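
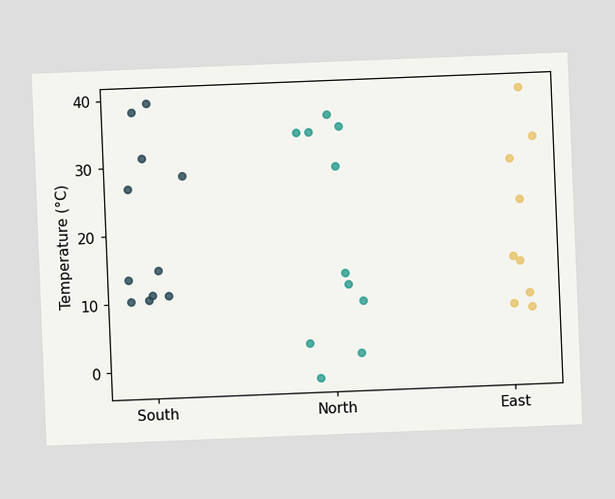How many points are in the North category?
The chart is tilted about 2° counter-clockwise. Counting the markers in the North column gives 11.

11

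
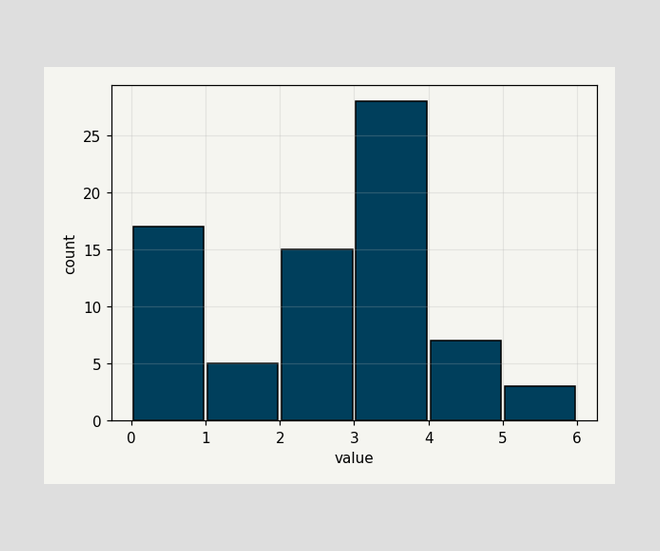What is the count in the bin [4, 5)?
7

The [4, 5) bin has height 7.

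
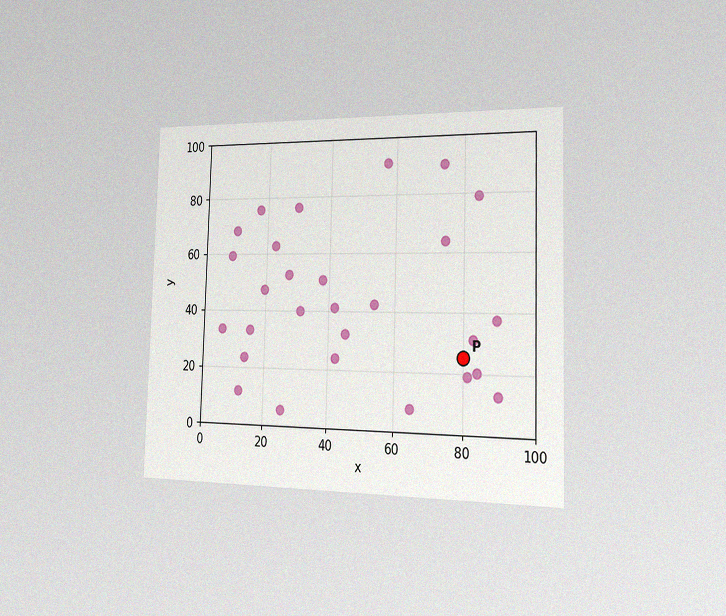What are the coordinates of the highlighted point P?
(80, 25)

The chart is viewed slightly from the right, with some photo noise. Following the gridlines from P to each axis, P sits at (80, 25).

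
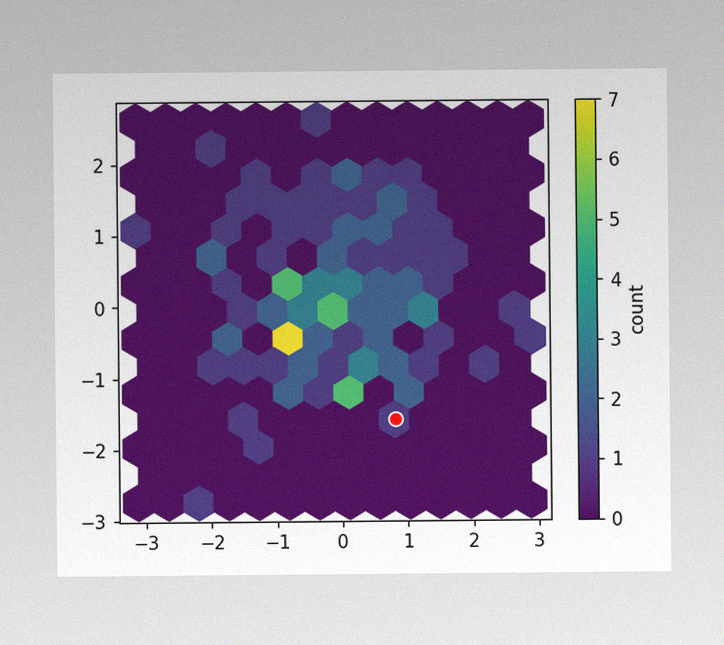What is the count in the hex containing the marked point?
1

The image has some photo noise and uneven lighting. The marked hex reads 1 on the colorbar.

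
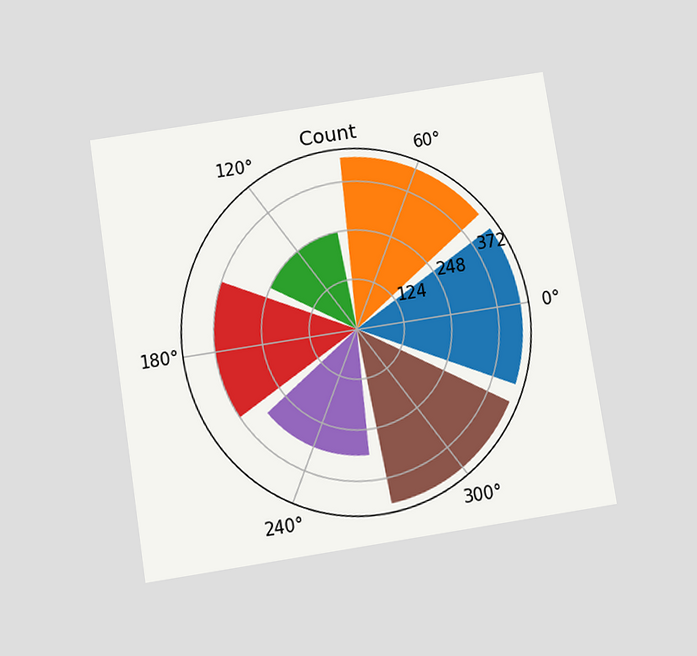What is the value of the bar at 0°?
The chart is tilted about 9° counter-clockwise and viewed slightly from below. The bar at 0° reaches 434 on the radial axis.

434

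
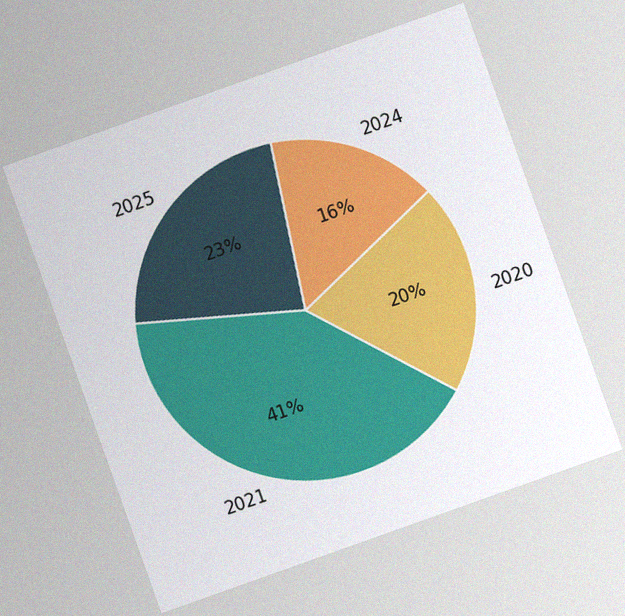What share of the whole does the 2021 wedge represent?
The chart is tilted about 20° counter-clockwise, with some photo noise. The 2021 slice takes up 41% of the pie.

41%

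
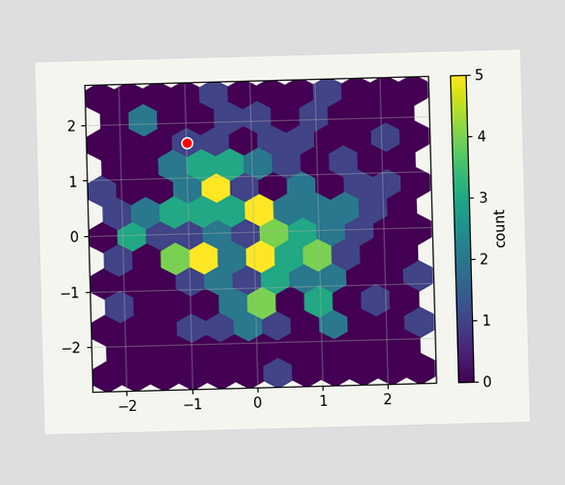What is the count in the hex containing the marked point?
1

The marked hex reads 1 on the colorbar.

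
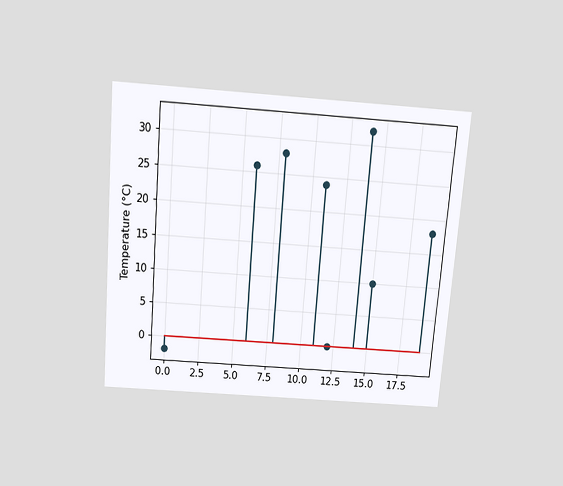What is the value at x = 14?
32°C

The chart is tilted about 5° clockwise and viewed slightly from above. The stem at x=14 reaches 32°C.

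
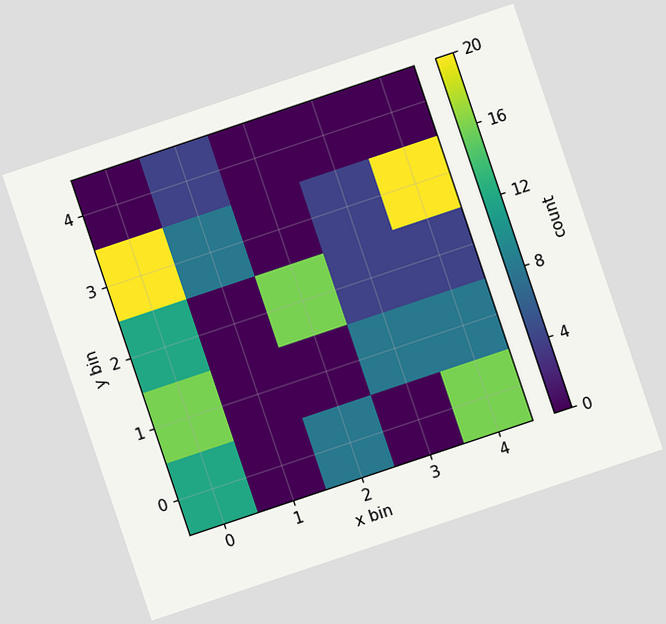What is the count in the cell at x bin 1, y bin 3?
The chart is tilted about 19° counter-clockwise. Matching the cell (1, 3) against the colorbar gives 8.

8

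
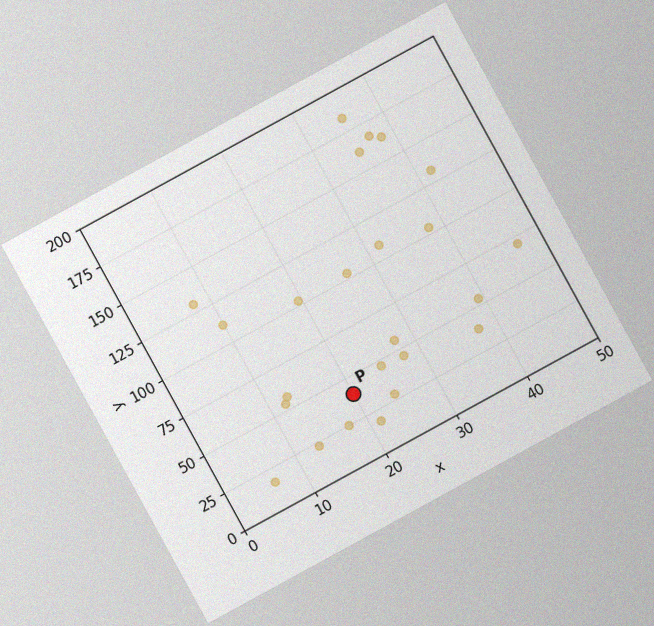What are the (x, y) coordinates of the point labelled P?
(20, 40)

The chart is tilted about 29° counter-clockwise, with some photo noise. Following the gridlines from P to each axis, P sits at (20, 40).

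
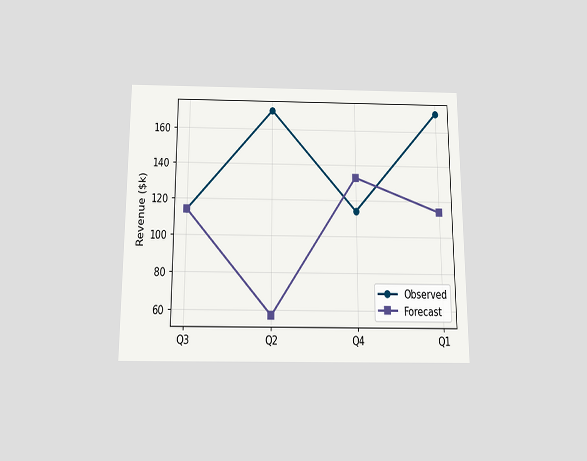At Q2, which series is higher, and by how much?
Observed, by $114k

The chart is viewed slightly from below. At Q2, Observed sits above the other line by $114k.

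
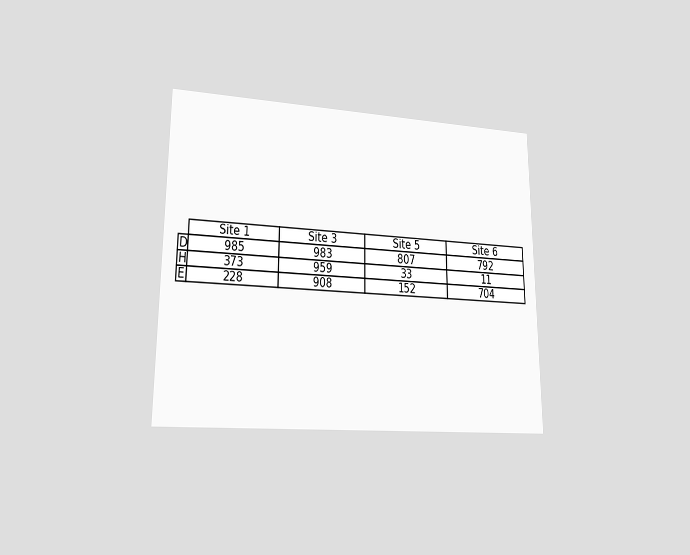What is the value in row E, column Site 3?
908

The chart is viewed at a slight angle. The (E, Site 3) cell reads 908.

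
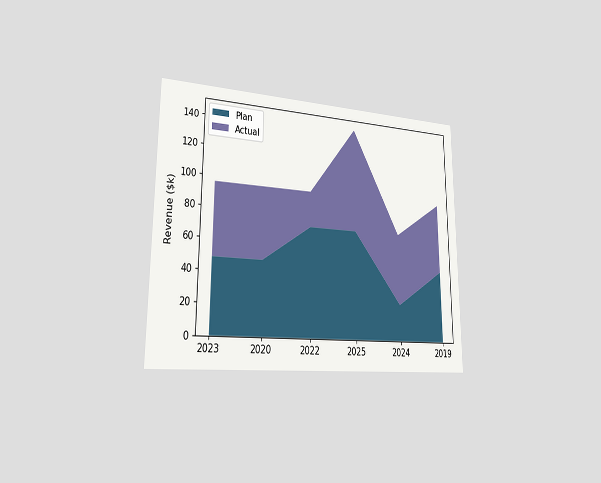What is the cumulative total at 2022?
The chart is viewed slightly from the left. The stacked total at 2022 reaches $96k.

$96k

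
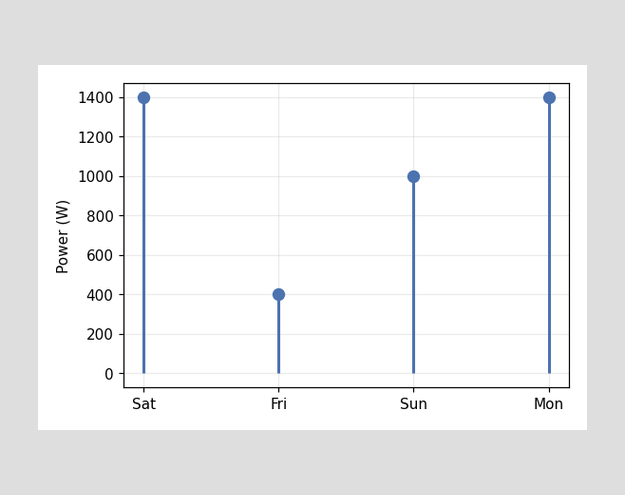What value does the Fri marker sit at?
The Fri marker sits at 400W.

400W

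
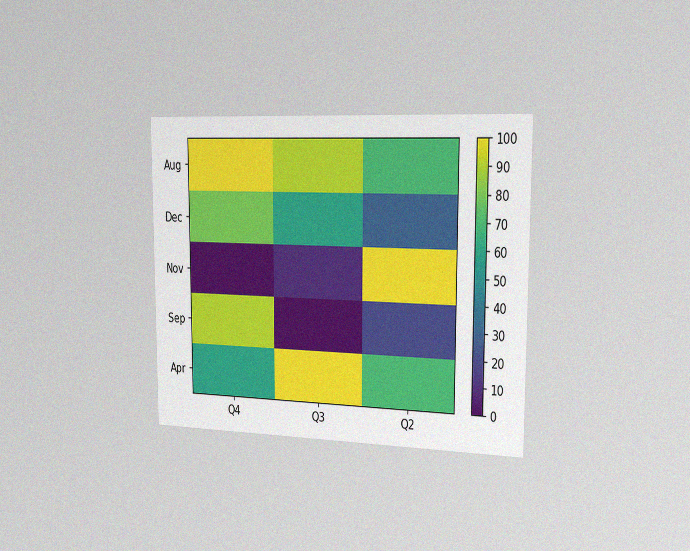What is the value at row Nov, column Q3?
10

The chart is viewed slightly from the right, with some photo noise. Matching cell (Nov, Q3) against the colorbar gives 10.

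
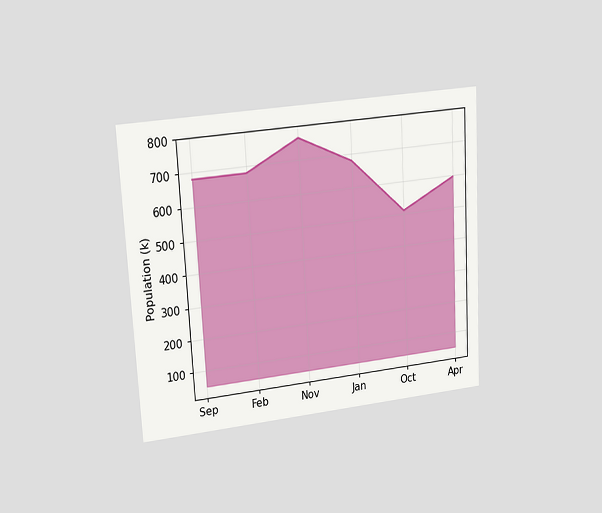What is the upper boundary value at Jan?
The chart is tilted about 3° counter-clockwise and viewed at a slight angle. At Jan the upper boundary is at 680k.

680k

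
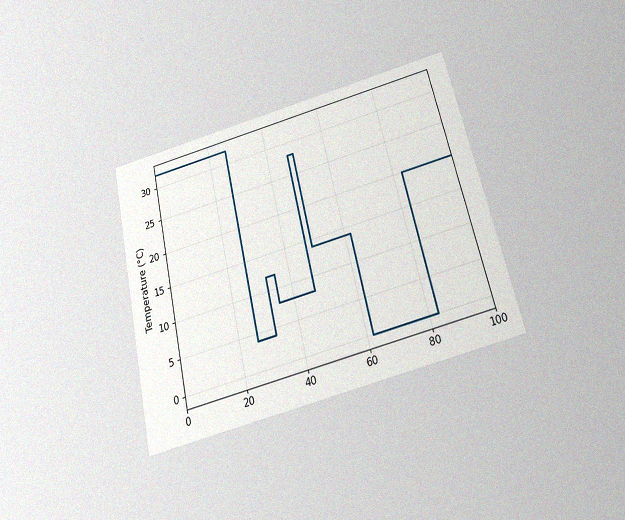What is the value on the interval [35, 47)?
The chart is tilted about 13° counter-clockwise and viewed slightly from below, with some photo noise. On [35, 47) the step sits at 8°C.

8°C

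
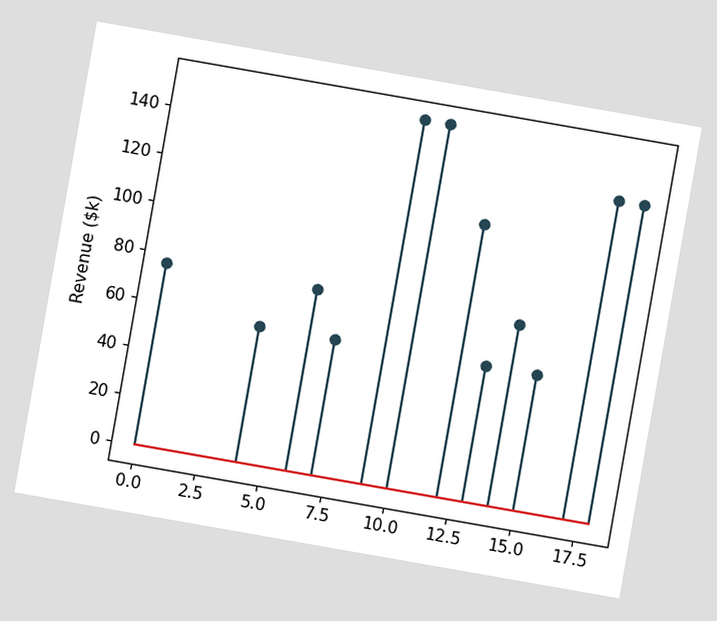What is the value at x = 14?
The chart is tilted about 10° clockwise. The stem at x=14 reaches $76k.

$76k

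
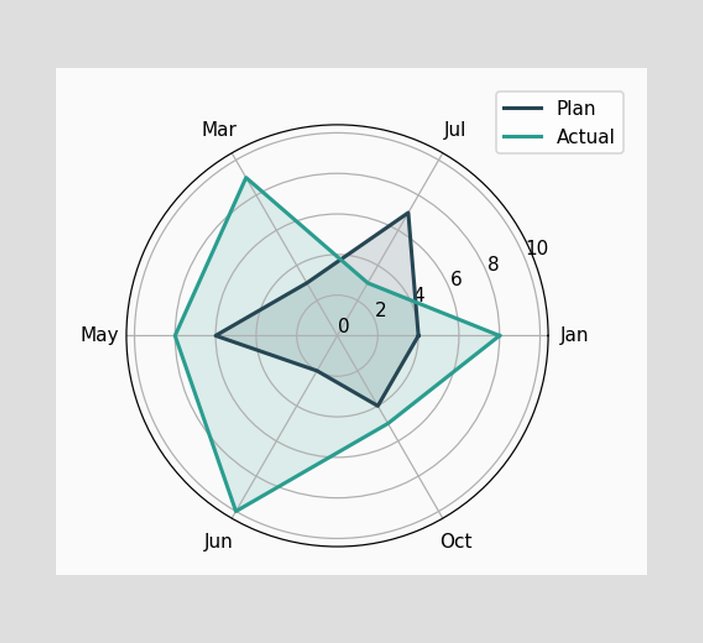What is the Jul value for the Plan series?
On the Jul axis, Plan reaches 7.

7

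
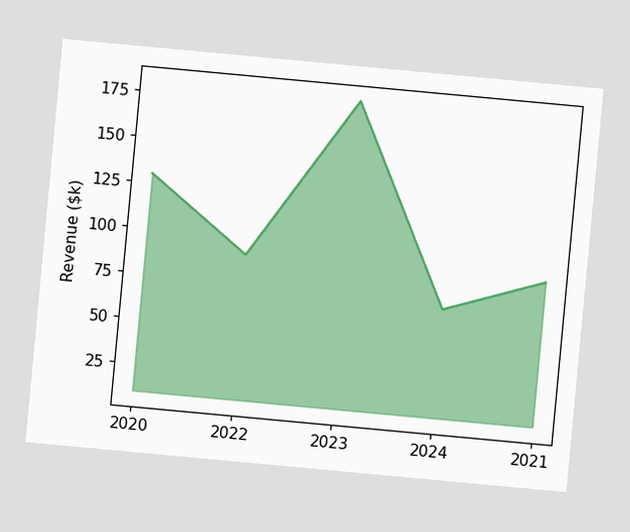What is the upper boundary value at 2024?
$70k

The chart is tilted about 5° clockwise. At 2024 the upper boundary is at $70k.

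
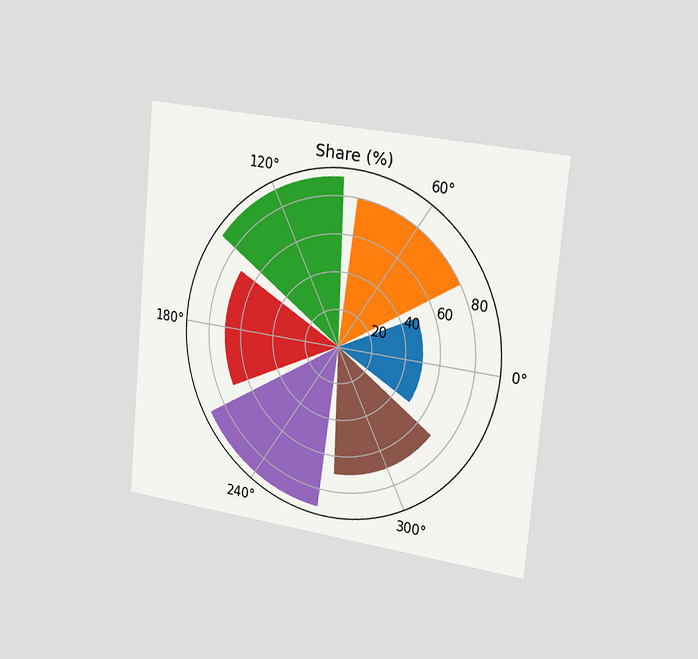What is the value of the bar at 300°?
The chart is tilted about 5° clockwise and viewed slightly from the right. The bar at 300° reaches 70% on the radial axis.

70%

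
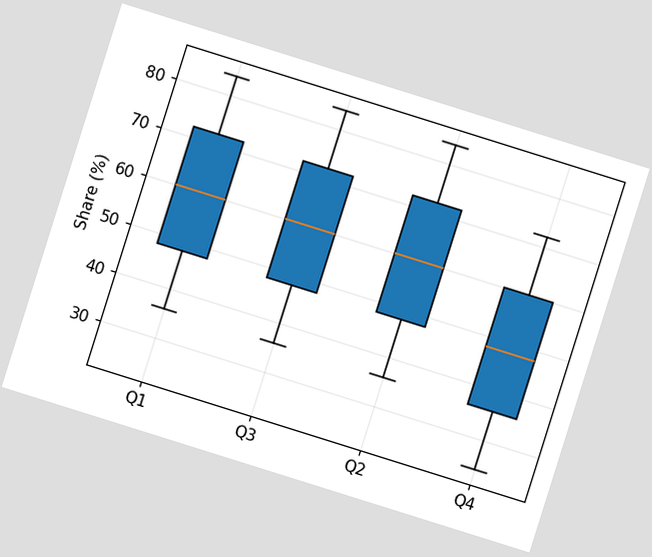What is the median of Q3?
60%

The chart is tilted about 17° clockwise. The median line in the Q3 box sits at 60%.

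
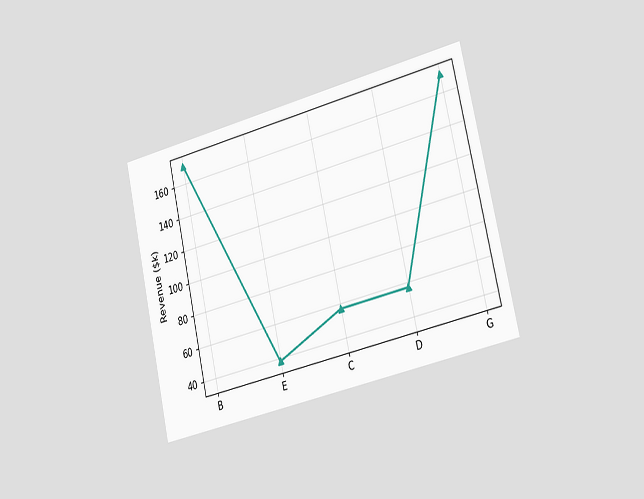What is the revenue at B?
$171k

The chart is tilted about 13° counter-clockwise and viewed slightly from the right. At B, the line is at $171k.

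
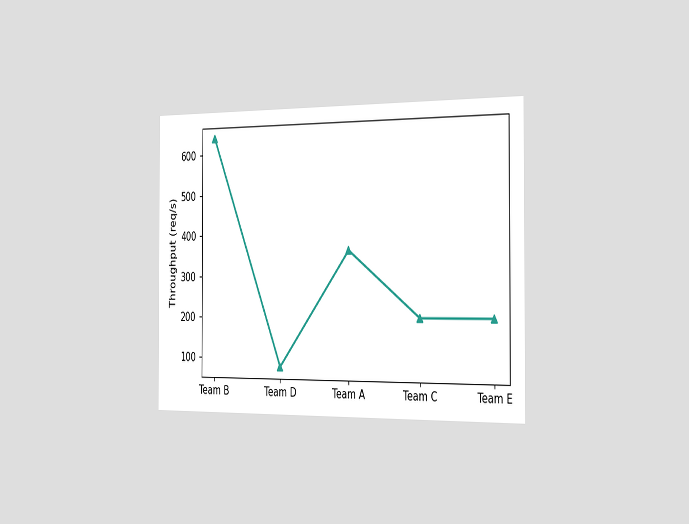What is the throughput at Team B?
The chart is viewed slightly from the right. At Team B, the line is at 640req/s.

640req/s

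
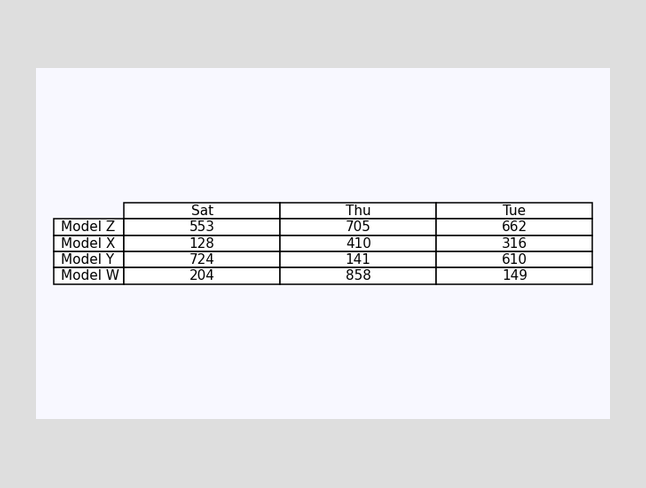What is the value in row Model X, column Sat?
The (Model X, Sat) cell reads 128.

128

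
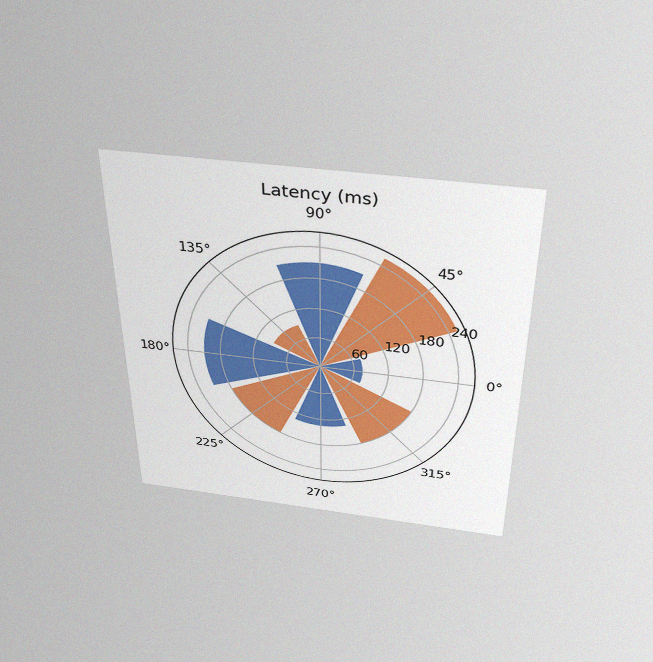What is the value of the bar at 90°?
210ms

The chart is viewed slightly from above, with some photo noise. The bar at 90° reaches 210ms on the radial axis.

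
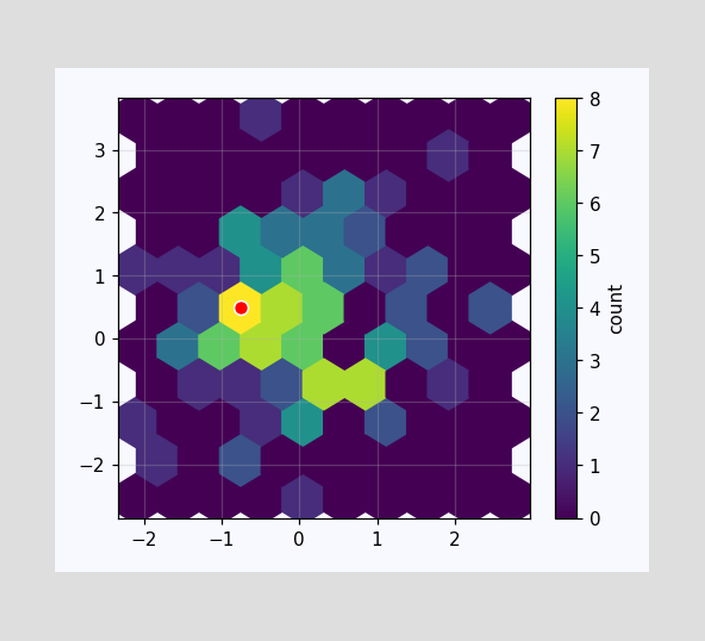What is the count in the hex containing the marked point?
The marked hex reads 8 on the colorbar.

8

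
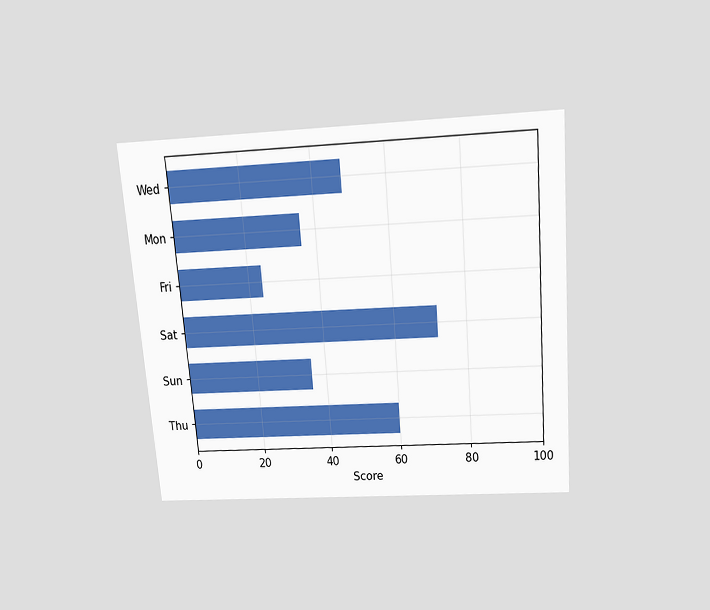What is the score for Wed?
48

The chart is tilted about 5° counter-clockwise and viewed slightly from above. Reading along the chart's x-axis, the Wed bar reaches 48.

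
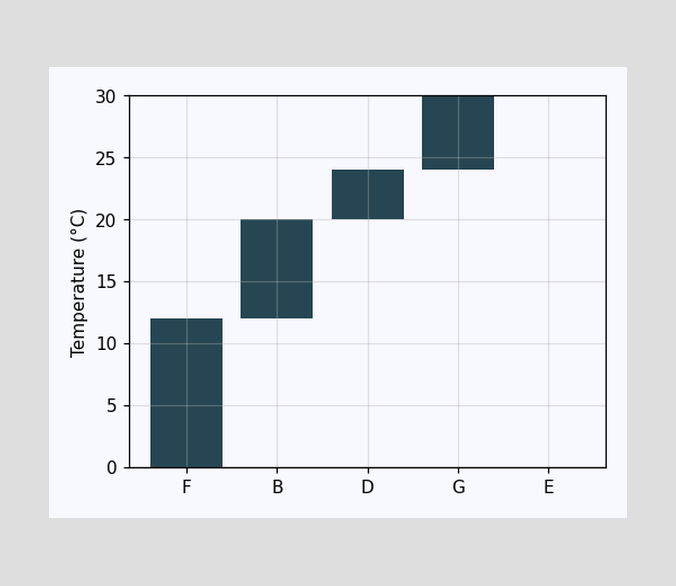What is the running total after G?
30°C

After G the running total reaches 30°C.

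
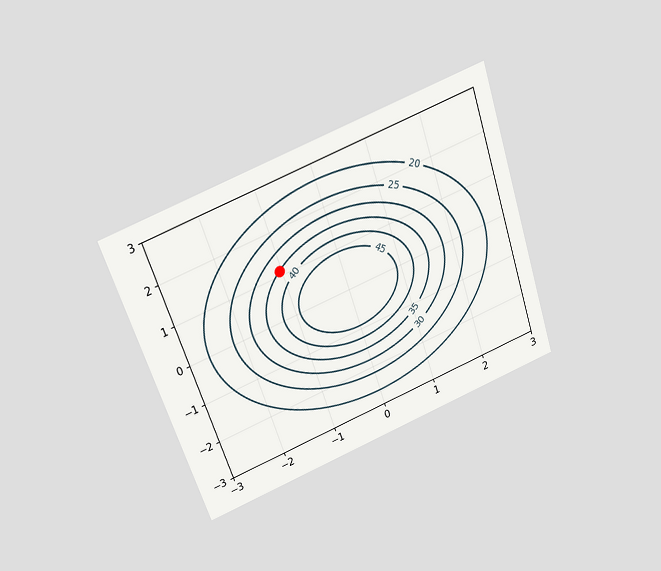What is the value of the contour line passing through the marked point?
35

The chart is tilted about 19° counter-clockwise and viewed slightly from above. The marked point sits on the contour labelled 35.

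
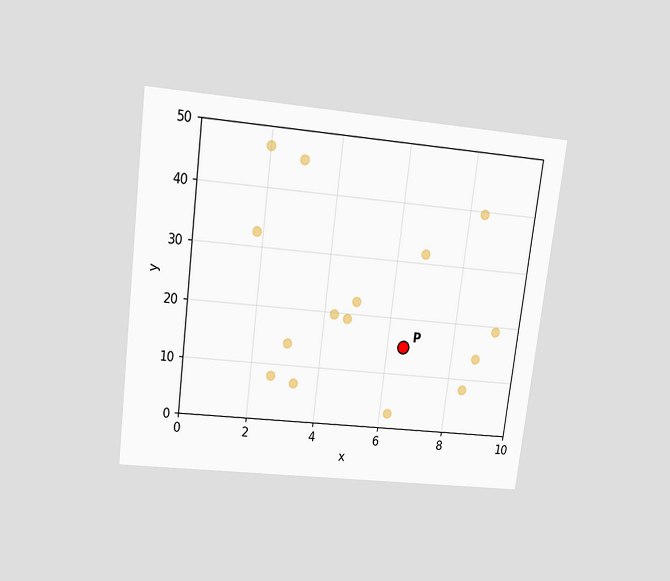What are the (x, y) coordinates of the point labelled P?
The chart is tilted about 7° clockwise and viewed slightly from above. Following the gridlines from P to each axis, P sits at (6.5, 15).

(6.5, 15)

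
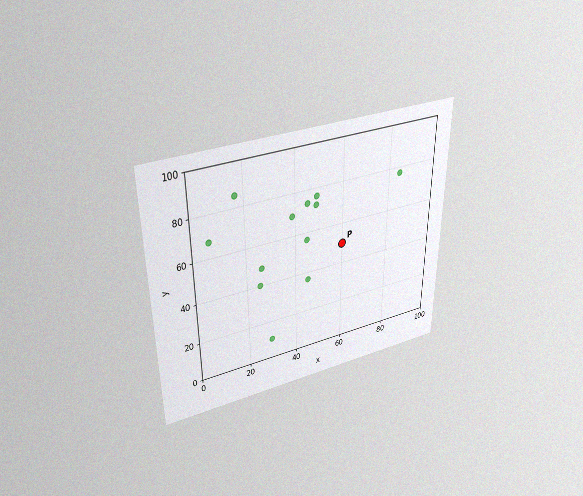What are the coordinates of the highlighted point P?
The chart is viewed slightly from above, with some photo noise. Following the gridlines from P to each axis, P sits at (60, 50).

(60, 50)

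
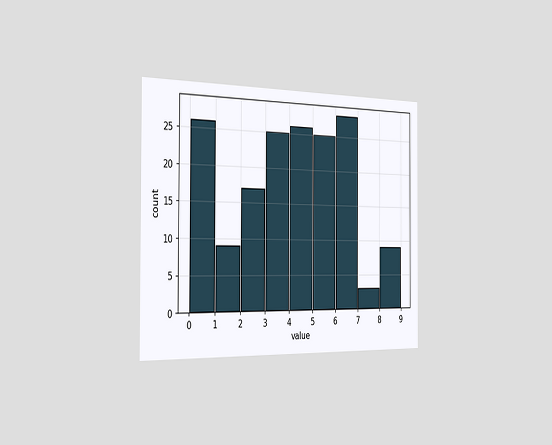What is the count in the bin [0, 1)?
The chart is viewed slightly from the left. The [0, 1) bin has height 26.

26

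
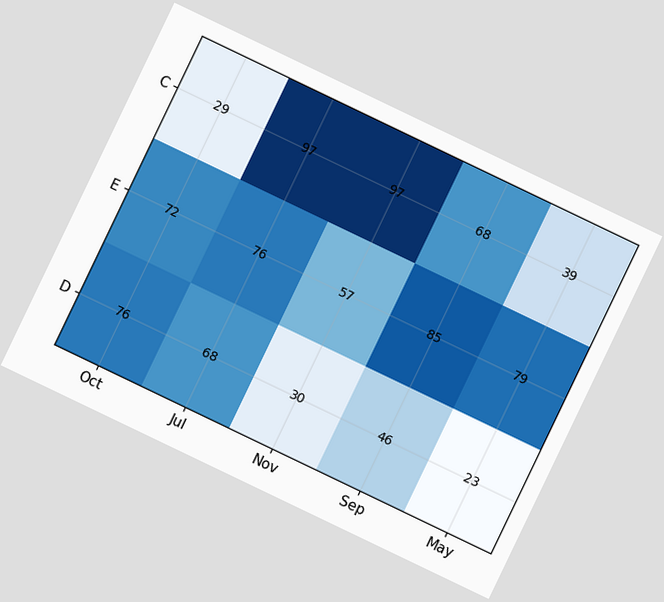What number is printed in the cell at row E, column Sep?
The chart is tilted about 26° clockwise. The (E, Sep) cell reads 85.

85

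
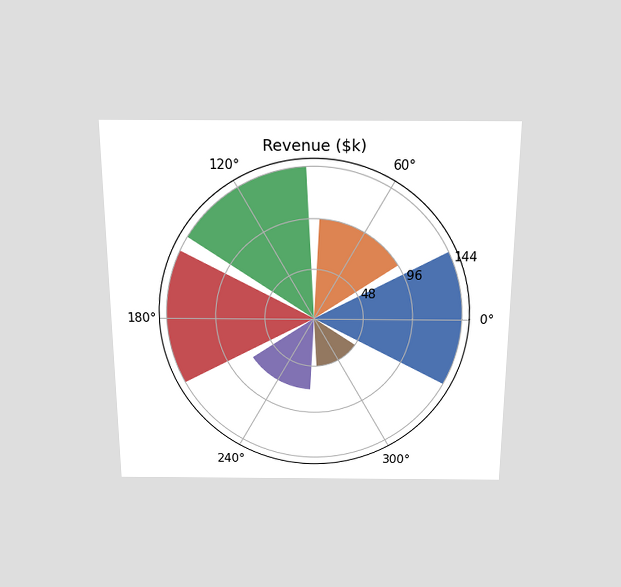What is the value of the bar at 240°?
$72k

The chart is viewed slightly from above. The bar at 240° reaches $72k on the radial axis.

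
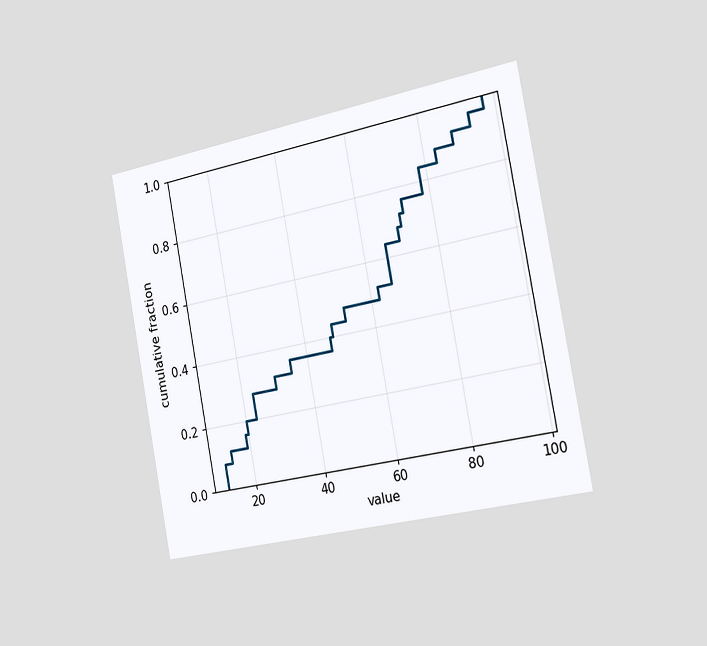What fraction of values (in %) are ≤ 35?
The chart is tilted about 11° counter-clockwise and viewed slightly from the right. At x=35 the ECDF step is at 36%.

36%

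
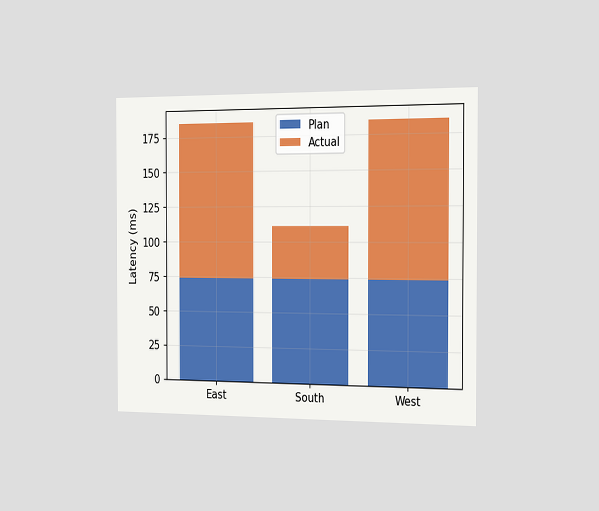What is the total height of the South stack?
111ms

The chart is viewed slightly from the right. The South stack's top reaches 111ms on the y-axis.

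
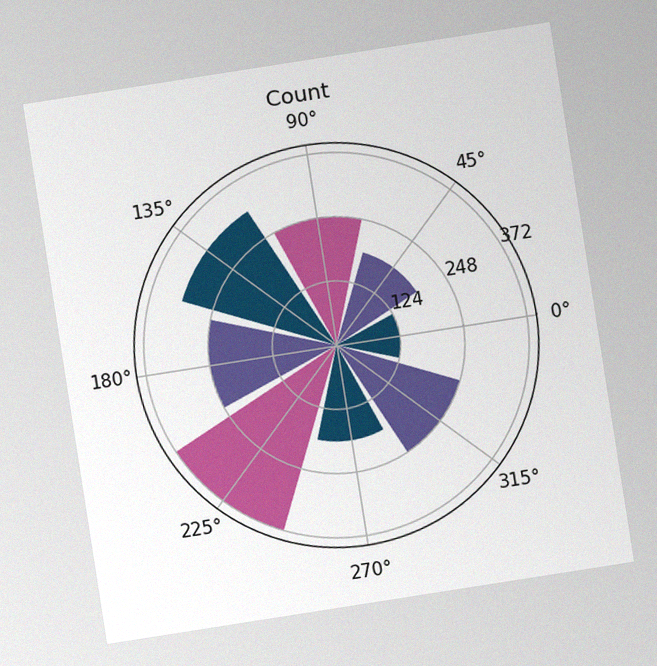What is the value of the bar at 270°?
The chart is tilted about 9° counter-clockwise, with some photo noise. The bar at 270° reaches 186 on the radial axis.

186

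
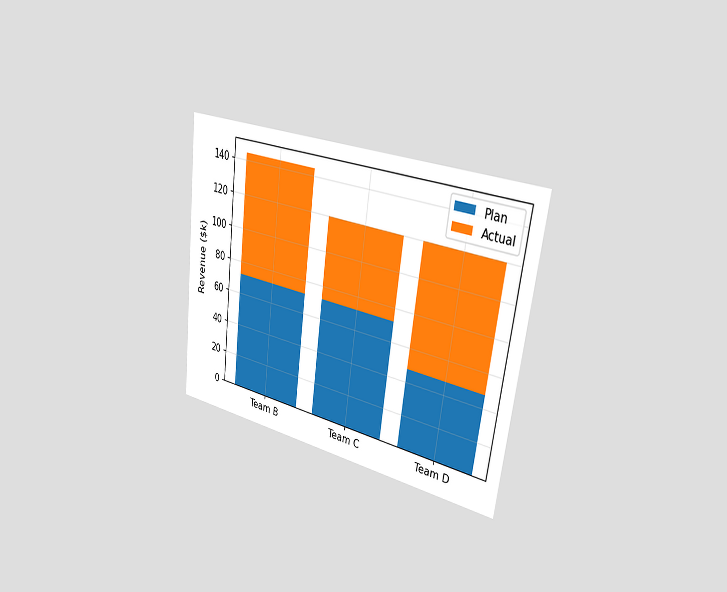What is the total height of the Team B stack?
The chart is tilted about 7° clockwise and viewed slightly from the right. The Team B stack's top reaches $144k on the y-axis.

$144k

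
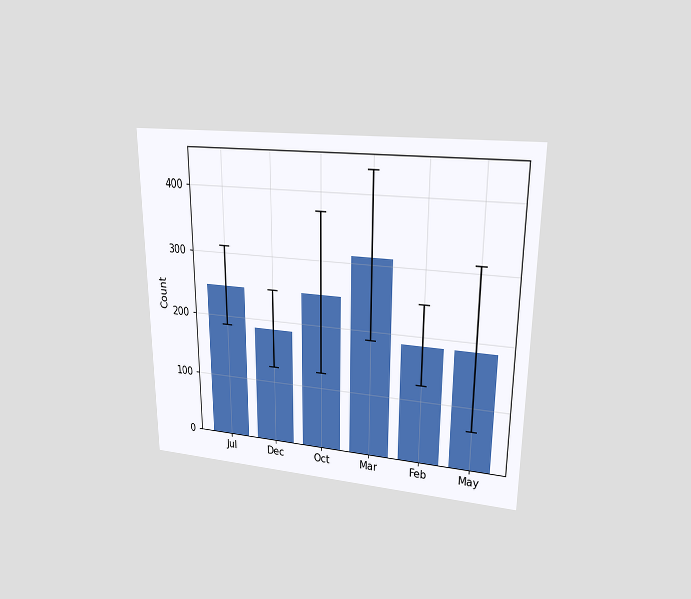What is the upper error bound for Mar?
434

The chart is viewed at a slight angle. The Mar bar's upper whisker reaches 434.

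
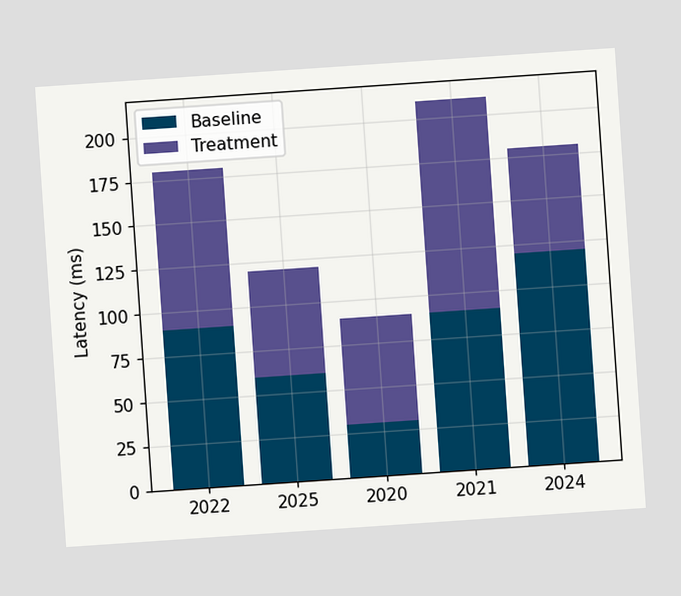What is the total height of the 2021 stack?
210ms

The chart is tilted about 4° counter-clockwise. The 2021 stack's top reaches 210ms on the y-axis.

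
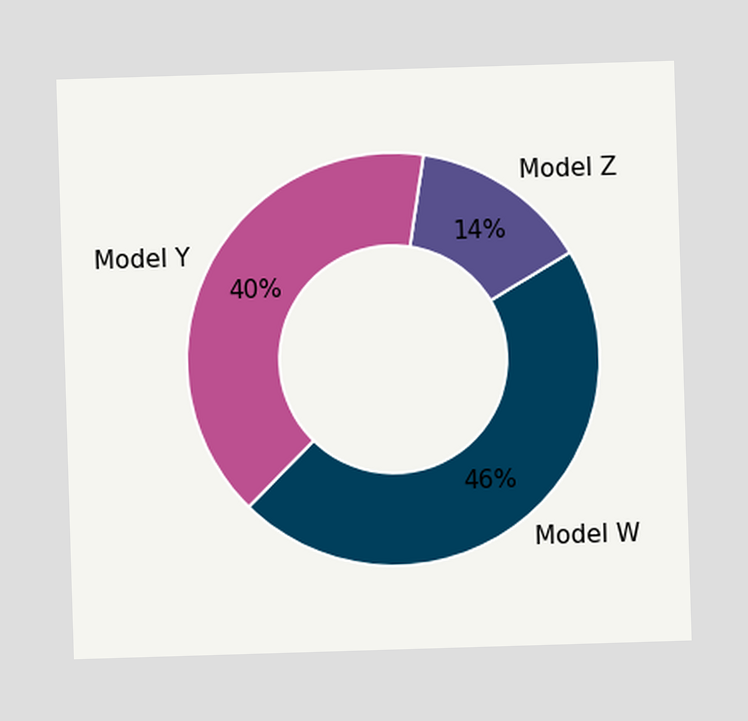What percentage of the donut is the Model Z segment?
The Model Z segment takes up 14% of the ring.

14%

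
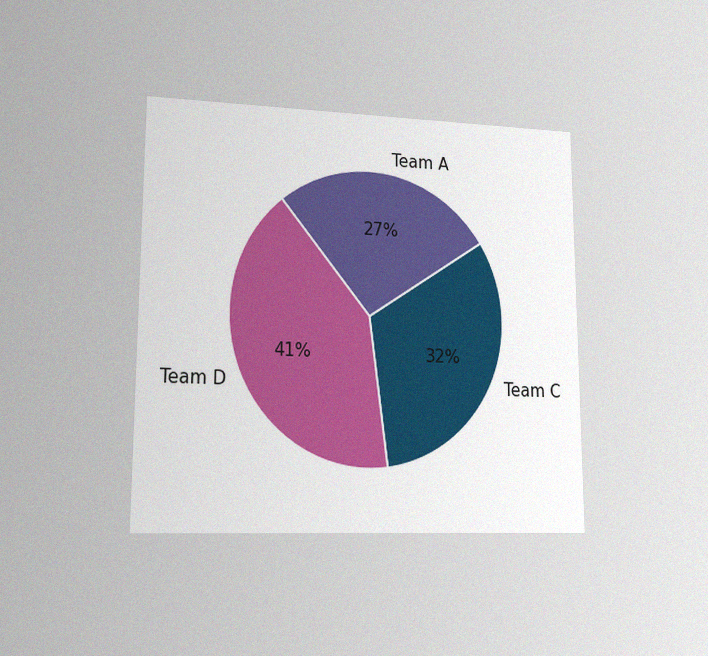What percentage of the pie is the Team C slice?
32%

The chart is viewed at a slight angle, with some photo noise. The Team C slice takes up 32% of the pie.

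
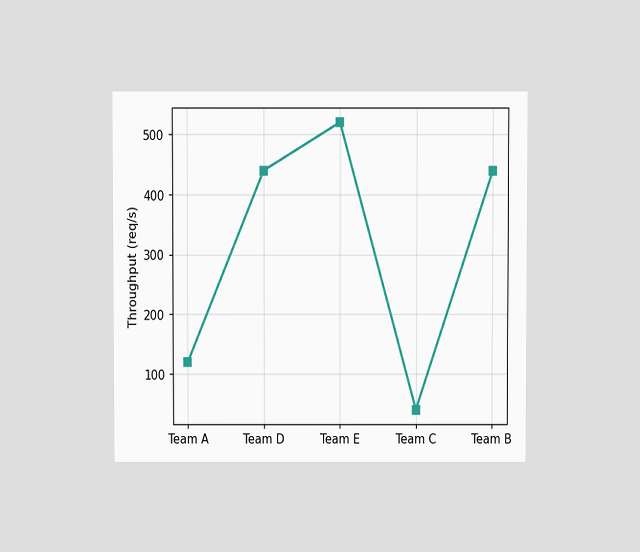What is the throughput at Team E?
The chart is viewed at a slight angle. At Team E, the line is at 520req/s.

520req/s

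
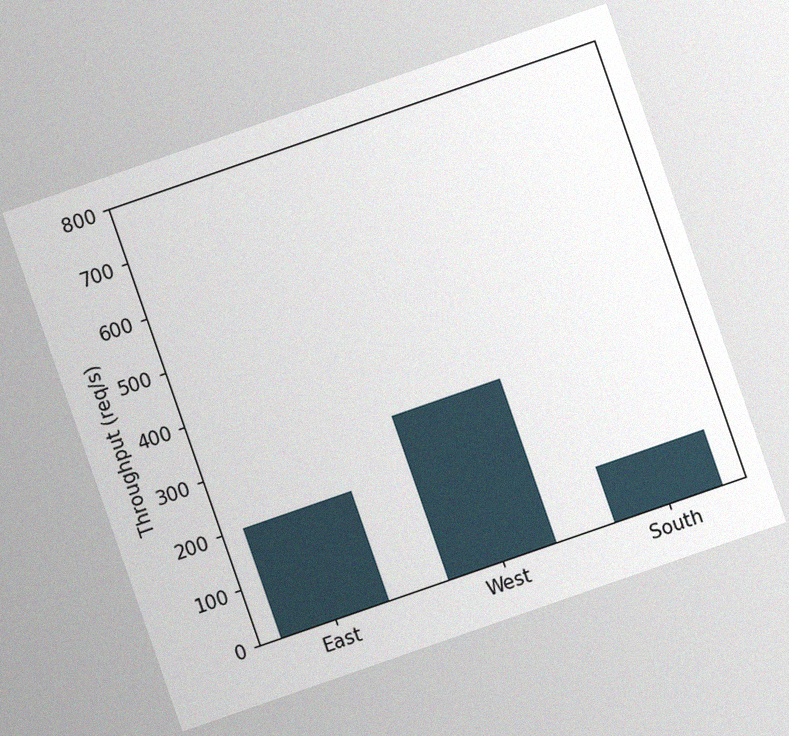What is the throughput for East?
200req/s

The chart is tilted about 19° counter-clockwise, with some photo noise. Reading along the chart's y-axis, the East bar reaches 200req/s.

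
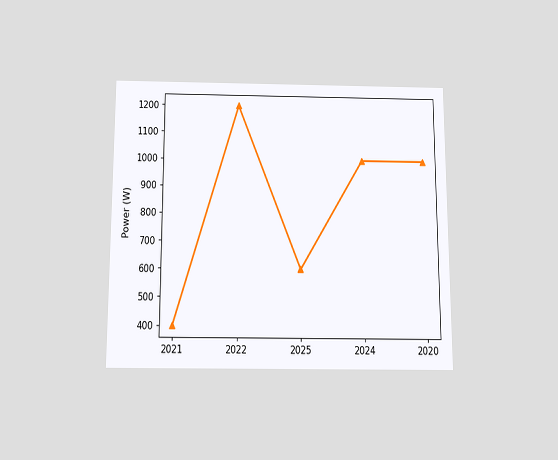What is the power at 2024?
1000W

The chart is viewed slightly from below. At 2024, the line is at 1000W.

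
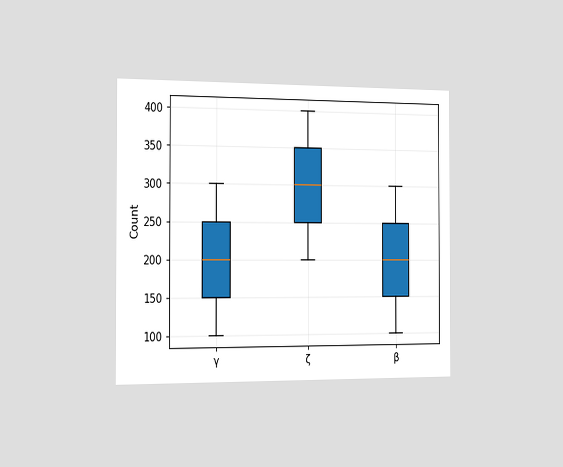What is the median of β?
200

The chart is viewed slightly from the left. The median line in the β box sits at 200.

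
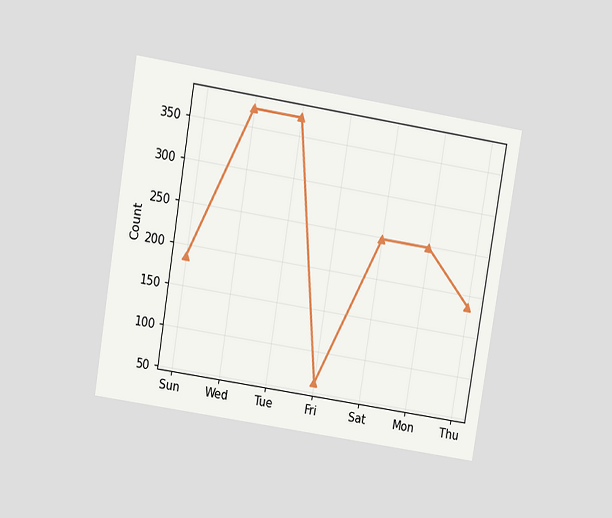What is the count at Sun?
The chart is tilted about 9° clockwise and viewed slightly from above. At Sun, the line is at 186.

186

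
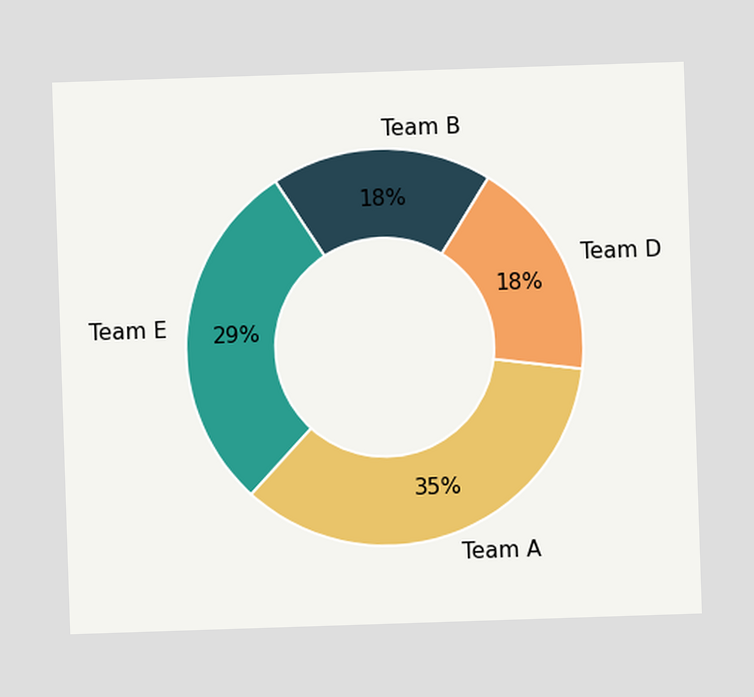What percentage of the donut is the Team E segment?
29%

The Team E segment takes up 29% of the ring.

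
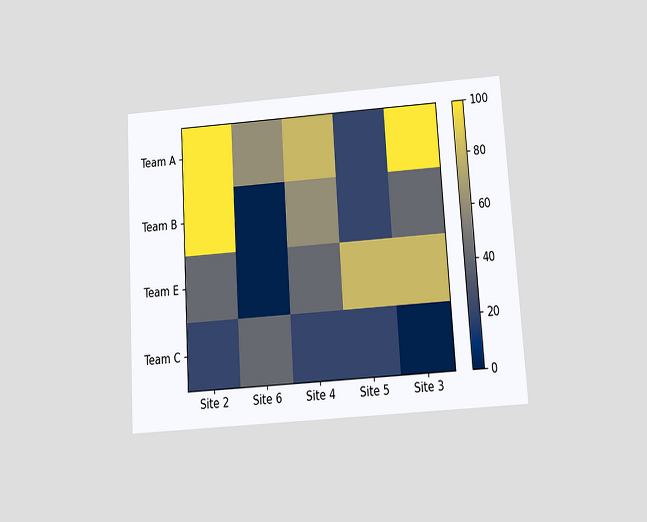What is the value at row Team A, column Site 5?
The chart is tilted about 4° counter-clockwise and viewed slightly from below. Matching cell (Team A, Site 5) against the colorbar gives 20.

20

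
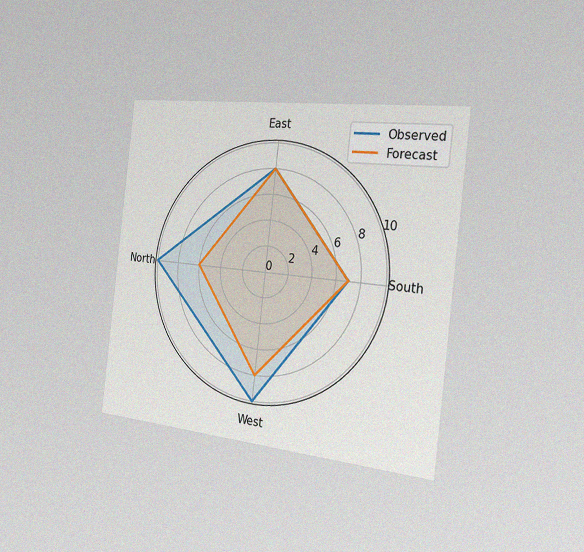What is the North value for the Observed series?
10

The chart is tilted about 7° clockwise and viewed slightly from the right, with some photo noise. On the North axis, Observed reaches 10.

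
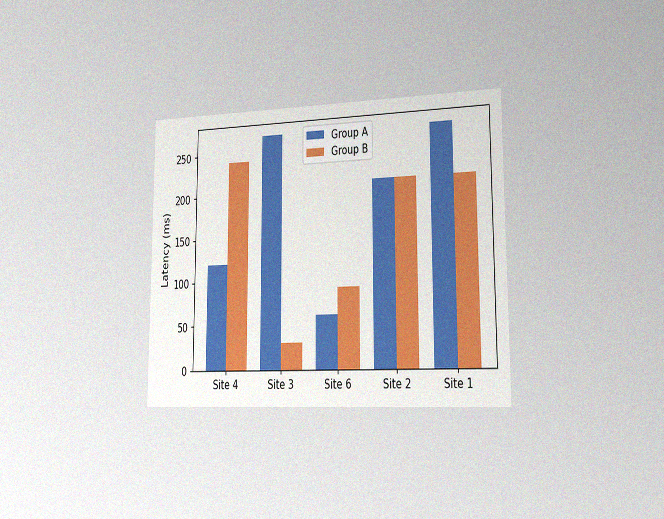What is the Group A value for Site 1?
270ms

The chart is viewed slightly from the right, with some photo noise. The Group A bar at Site 1 reaches 270ms on the y-axis.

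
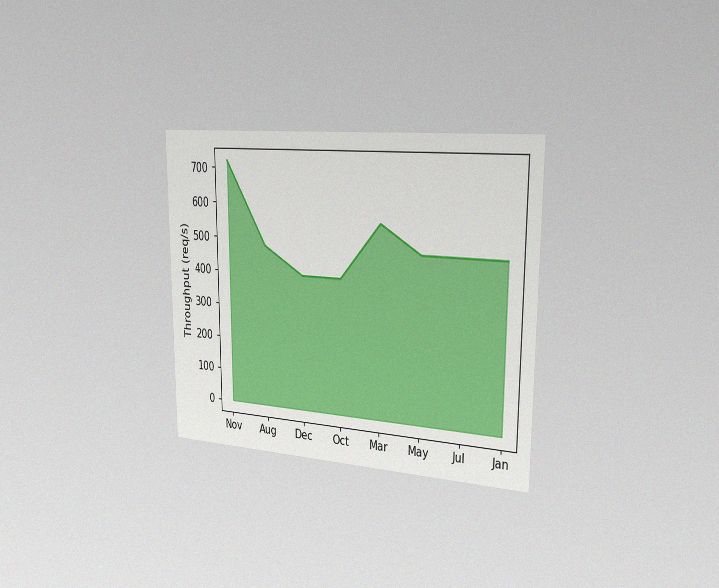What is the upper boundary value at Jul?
480req/s

The chart is viewed slightly from the right, with some photo noise. At Jul the upper boundary is at 480req/s.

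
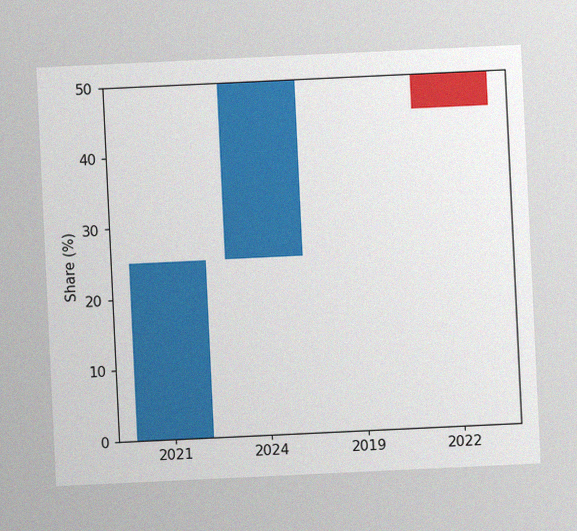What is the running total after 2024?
50%

The chart is tilted about 3° counter-clockwise, with some photo noise. After 2024 the running total reaches 50%.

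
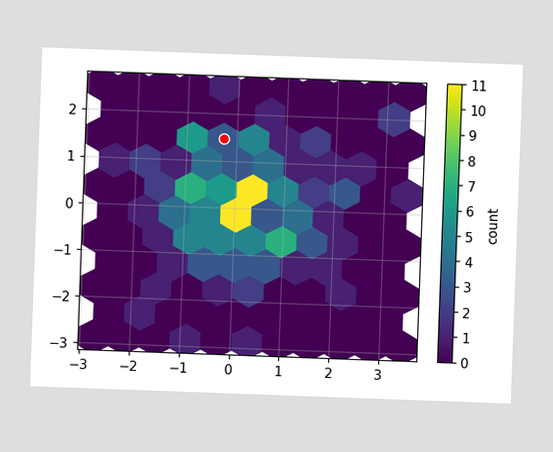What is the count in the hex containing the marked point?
The chart is tilted about 2° clockwise. The marked hex reads 3 on the colorbar.

3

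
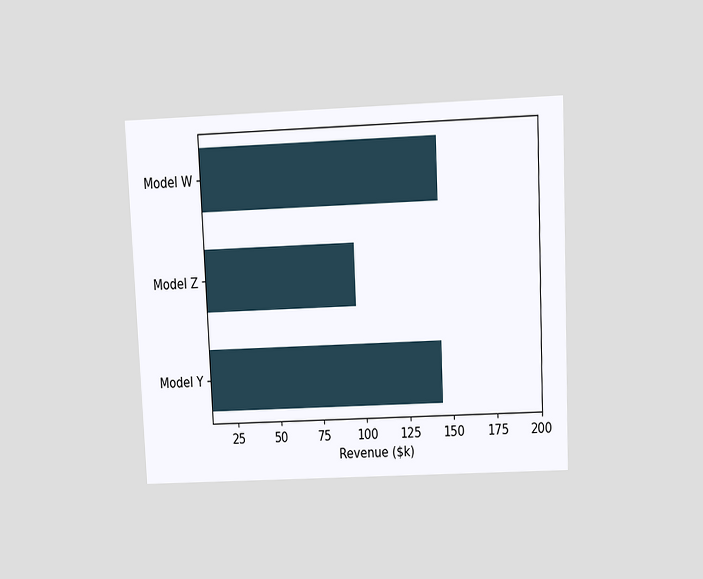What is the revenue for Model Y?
$144k

The chart is tilted about 3° counter-clockwise and viewed slightly from above. Reading along the chart's x-axis, the Model Y bar reaches $144k.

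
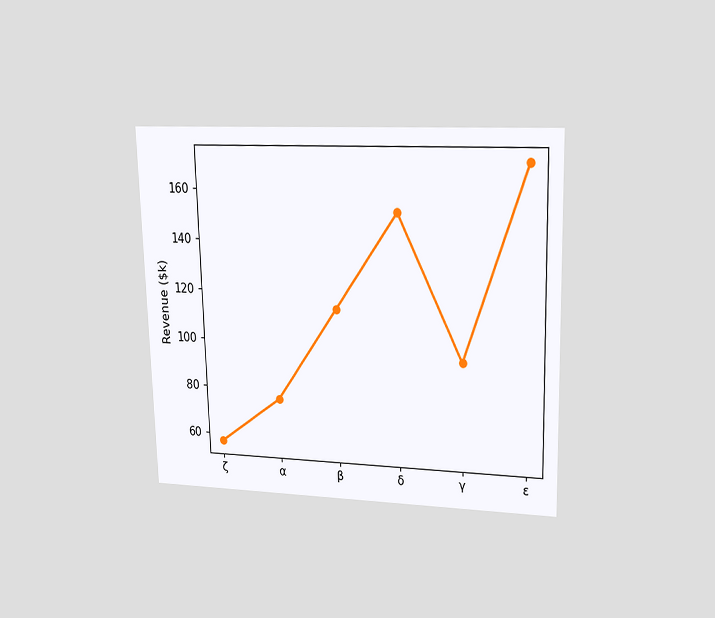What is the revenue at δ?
$152k

The chart is viewed at a slight angle. At δ, the line is at $152k.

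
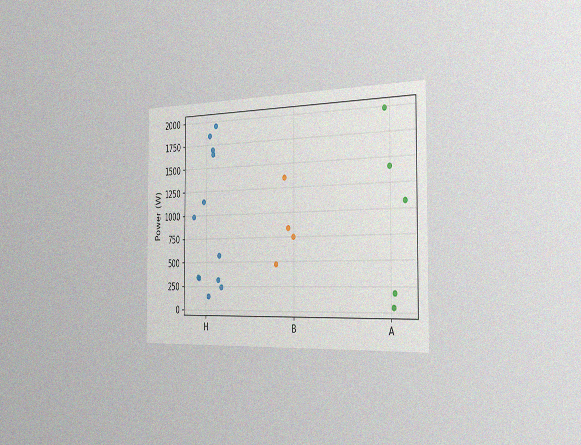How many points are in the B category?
4

The chart is viewed slightly from the right, with some photo noise. Counting the markers in the B column gives 4.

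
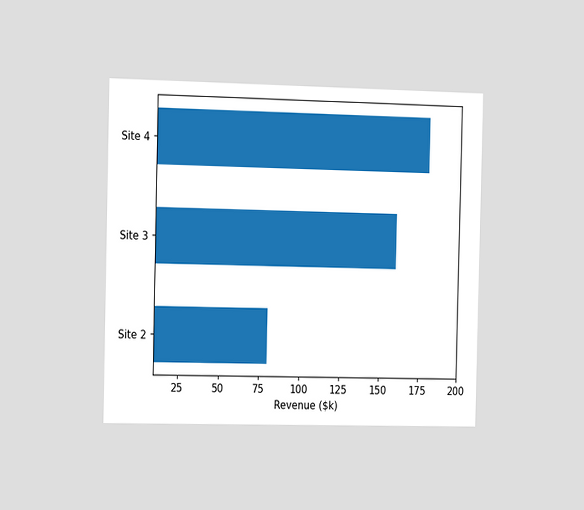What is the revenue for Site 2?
$80k

The chart is viewed slightly from the left. Reading along the chart's x-axis, the Site 2 bar reaches $80k.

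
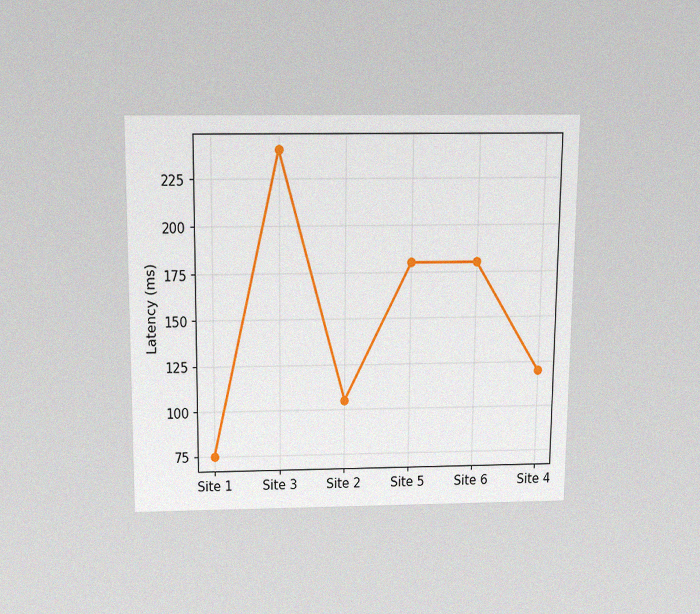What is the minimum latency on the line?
The chart is viewed slightly from above, with some photo noise. The lowest point is at Site 1, and reading across to the y-axis gives 75ms.

75ms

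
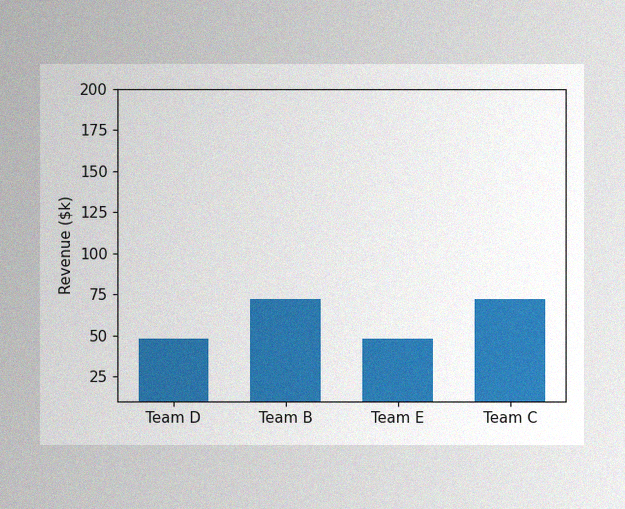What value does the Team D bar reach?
$48k

The image has some photo noise and uneven lighting. Reading along the chart's y-axis, the Team D bar reaches $48k.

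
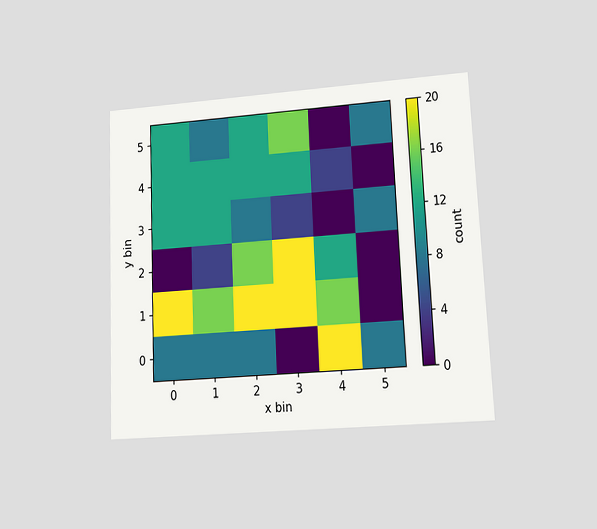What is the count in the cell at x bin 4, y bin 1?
16

The chart is tilted about 3° counter-clockwise and viewed at a slight angle. Matching the cell (4, 1) against the colorbar gives 16.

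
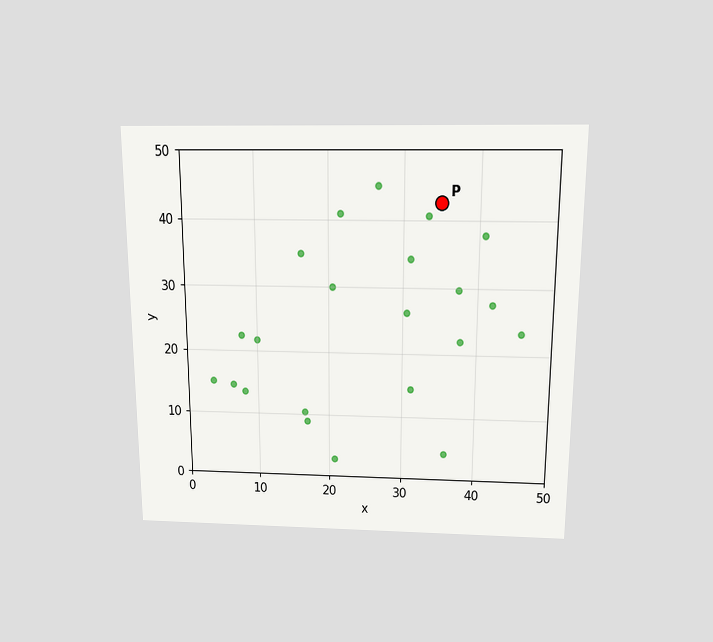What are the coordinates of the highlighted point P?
(35, 42.5)

The chart is viewed slightly from above. Following the gridlines from P to each axis, P sits at (35, 42.5).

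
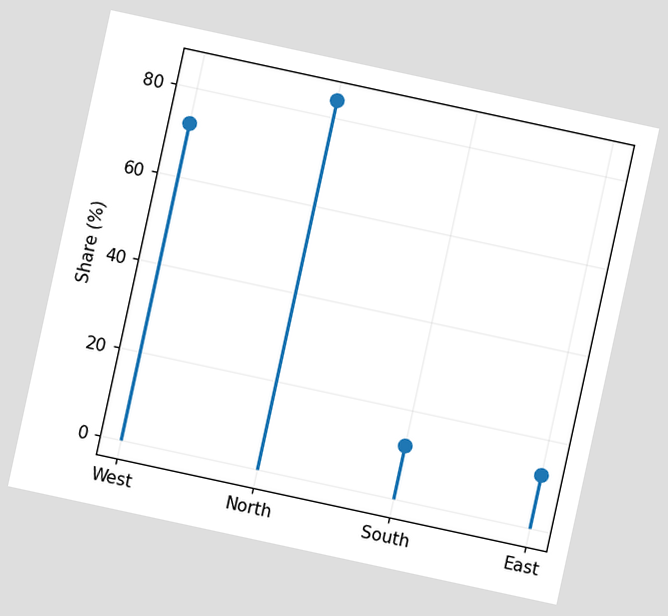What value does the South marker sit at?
The chart is tilted about 12° clockwise. The South marker sits at 12%.

12%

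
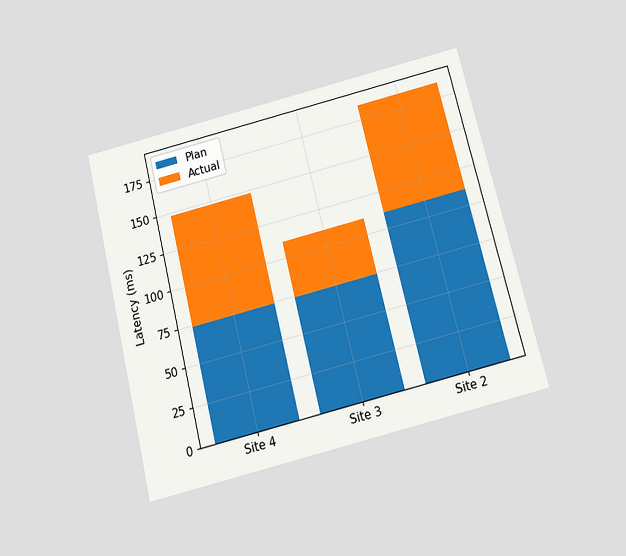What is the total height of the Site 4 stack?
The chart is tilted about 14° counter-clockwise and viewed slightly from below. The Site 4 stack's top reaches 148ms on the y-axis.

148ms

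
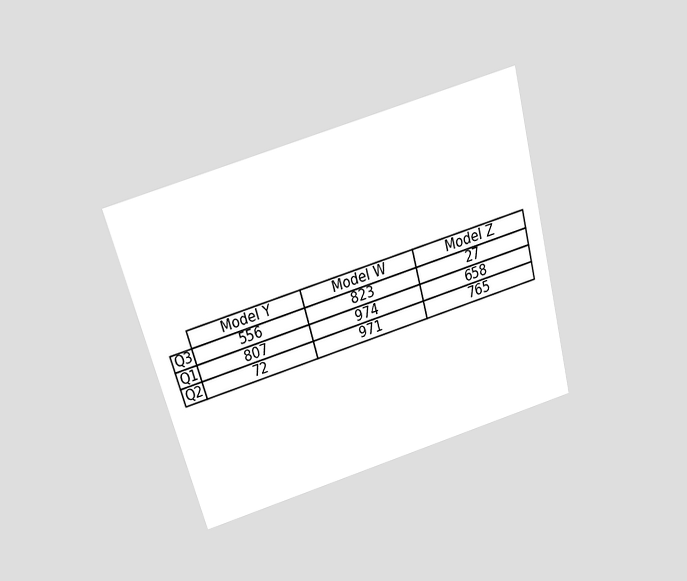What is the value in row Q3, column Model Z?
27

The chart is tilted about 16° counter-clockwise and viewed slightly from above. The (Q3, Model Z) cell reads 27.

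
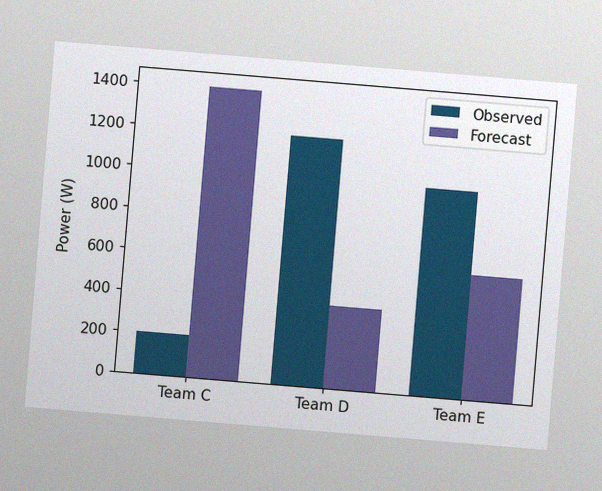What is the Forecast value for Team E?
The chart is tilted about 5° clockwise, with some photo noise. The Forecast bar at Team E reaches 600W on the y-axis.

600W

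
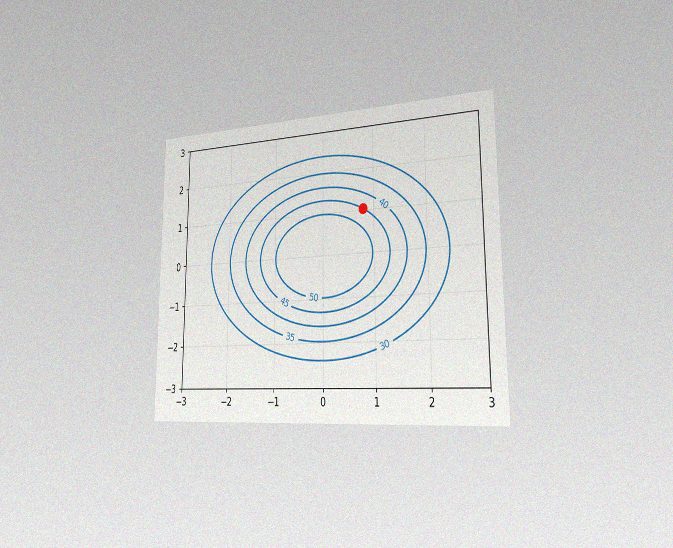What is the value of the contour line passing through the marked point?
The chart is viewed slightly from the right, with some photo noise. The marked point sits on the contour labelled 45.

45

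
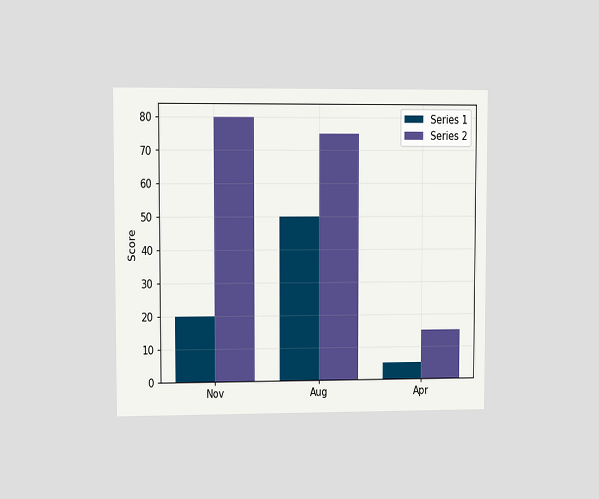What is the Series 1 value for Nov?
The chart is viewed at a slight angle. The Series 1 bar at Nov reaches 20 on the y-axis.

20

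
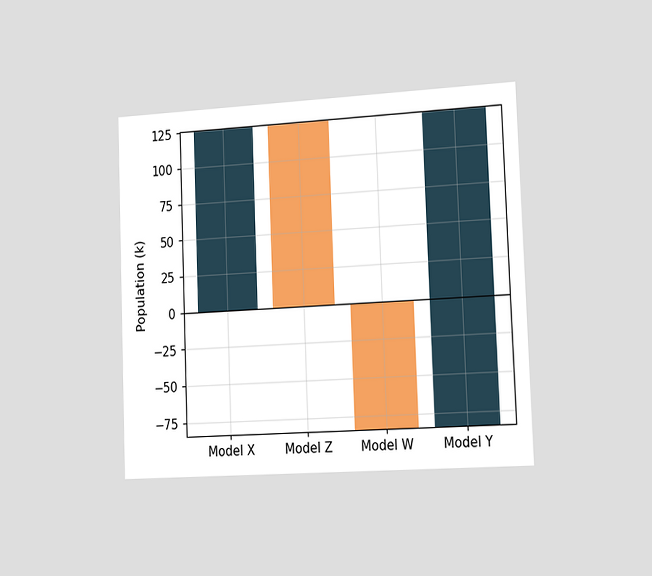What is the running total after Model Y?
126k

The chart is tilted about 2° counter-clockwise and viewed slightly from the right. After Model Y the running total reaches 126k.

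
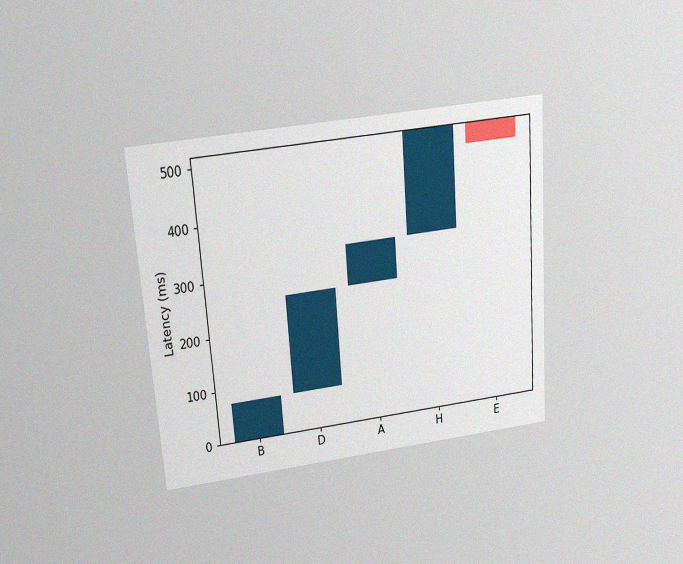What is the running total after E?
481ms

The chart is tilted about 4° counter-clockwise and viewed slightly from above, with some photo noise. After E the running total reaches 481ms.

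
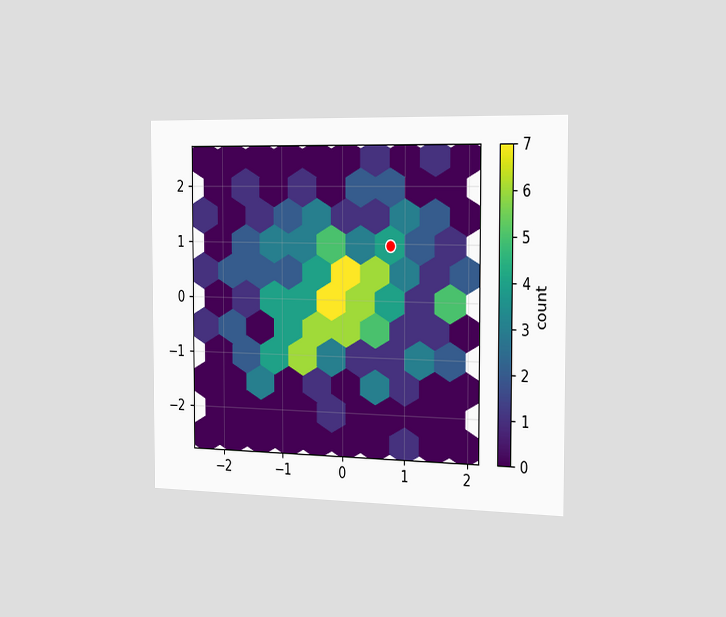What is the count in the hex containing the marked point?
The chart is viewed slightly from the right. The marked hex reads 4 on the colorbar.

4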